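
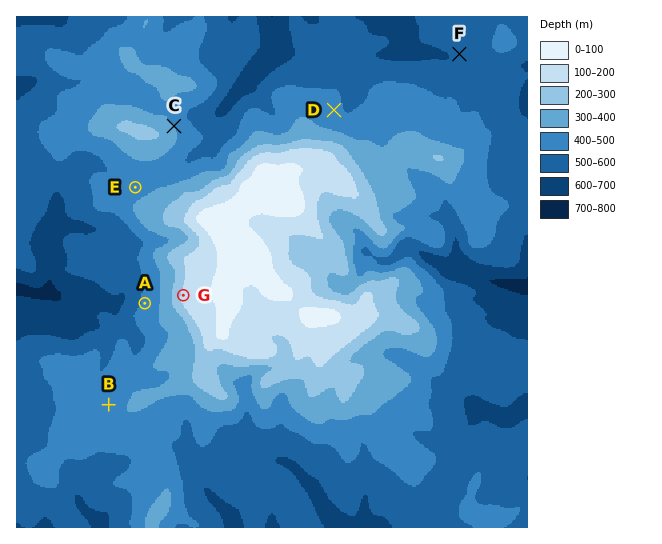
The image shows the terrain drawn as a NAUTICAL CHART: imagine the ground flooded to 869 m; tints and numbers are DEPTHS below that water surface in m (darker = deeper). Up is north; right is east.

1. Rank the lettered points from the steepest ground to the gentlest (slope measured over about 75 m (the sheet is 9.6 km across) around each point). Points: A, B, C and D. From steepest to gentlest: C A D B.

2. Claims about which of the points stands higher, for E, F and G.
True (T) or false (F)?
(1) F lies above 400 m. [F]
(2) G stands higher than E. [T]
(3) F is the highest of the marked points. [F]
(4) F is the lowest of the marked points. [T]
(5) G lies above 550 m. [T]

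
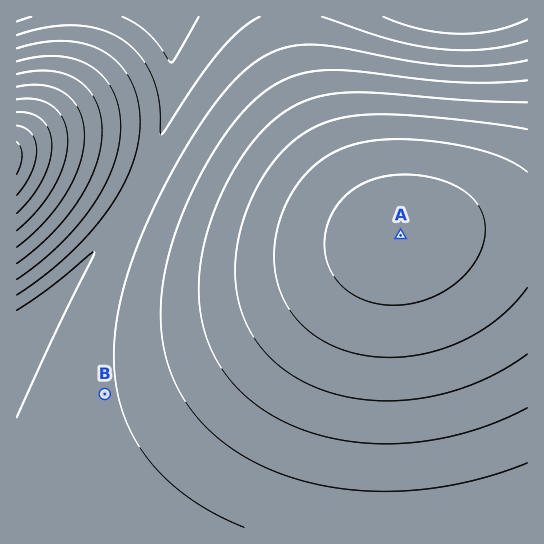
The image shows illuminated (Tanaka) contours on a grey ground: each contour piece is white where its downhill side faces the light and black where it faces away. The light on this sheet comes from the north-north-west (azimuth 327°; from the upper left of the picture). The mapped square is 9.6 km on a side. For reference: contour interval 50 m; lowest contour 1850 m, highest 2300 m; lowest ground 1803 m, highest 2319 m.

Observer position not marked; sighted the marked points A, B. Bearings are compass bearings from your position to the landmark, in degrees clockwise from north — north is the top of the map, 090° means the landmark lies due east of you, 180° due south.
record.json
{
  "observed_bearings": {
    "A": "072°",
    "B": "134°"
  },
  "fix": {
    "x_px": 56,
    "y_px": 347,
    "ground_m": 1900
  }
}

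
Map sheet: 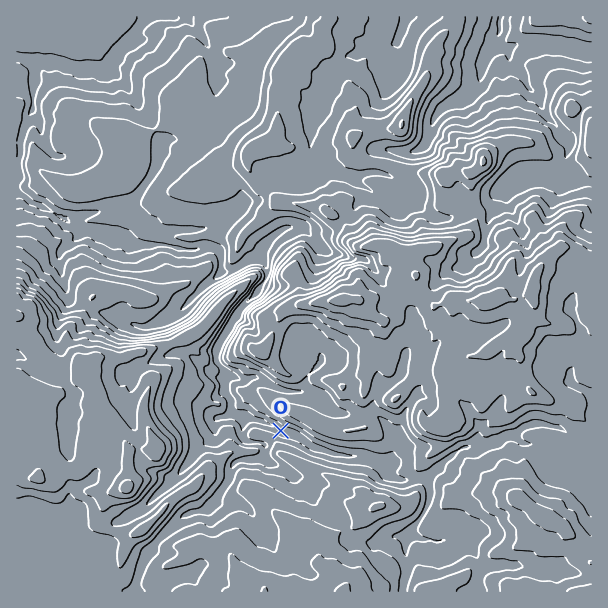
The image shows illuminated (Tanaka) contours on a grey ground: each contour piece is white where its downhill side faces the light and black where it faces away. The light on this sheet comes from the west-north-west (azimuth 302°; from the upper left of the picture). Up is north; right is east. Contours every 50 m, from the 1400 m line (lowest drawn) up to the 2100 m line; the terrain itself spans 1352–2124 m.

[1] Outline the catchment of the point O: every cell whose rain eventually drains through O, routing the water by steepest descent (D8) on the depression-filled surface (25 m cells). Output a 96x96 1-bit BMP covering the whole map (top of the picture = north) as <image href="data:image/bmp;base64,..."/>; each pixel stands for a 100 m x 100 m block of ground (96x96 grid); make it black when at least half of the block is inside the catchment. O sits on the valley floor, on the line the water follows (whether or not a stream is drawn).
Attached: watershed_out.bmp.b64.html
<image width="96" height="96" href="data:image/bmp;base64,Qk2+BAAAAAAAAD4AAAAoAAAAYAAAAGAAAAABAAEAAAAAAIAEAAATCwAAEwsAAAIAAAAAAAAA////AAAAAAAAAAAAAAAB//////8AAAAAAAAB//////8AAAAAAAAD//////8AAAAAAAAH//////8AAAAAAAAf//////8AAAAAAAA///////8AAAAAAAA///////8AAAAAAAAf//////8AAAAAAAAP//////8AAAAAAAAH//////8AAAAAAAAB//////8AAAAAAAAAf/////8AAAAAAAAAP/////8AAAAAAAAAH/////8AAAAAAAAAD/////8AAAAAAAAAH/////8AAAAAAAAAP/////8AAAAAAAAA//////8AAAAAAAAD//////8AAAAAAAAf//////8AAAAAAAB///////8AAAAAAAH///////8AAAAAAAf///////8AAAAAAA////////8AAAAAAB////////8AAAAAAB////////8AAAAAAA////////8AAAAAAA/gP/////8AAAAAAAfAP/////4AAAAAAAMAP/////wAAAAAAAAAP/////wAAAAAAAAAP/////AAAAAAAAAAP////wAAAAAAAAAAP////AAAAAAAAAAAP///+AAAAAAAAAAAP///+AAAAAAAAAAAP///8AAAAAAAAAAAP///8AAAAAAAAAAAP///8AAAAAAAAAAAP///8AAAAAAAAAAAH///4AAAAAAAAAAAH///8AAAAAAAAAAAD///8AAAAAAAAAAAB///+AAAAAAAAAAAB///+AAAAAAAAAAAA////AAAAAAAAAAAAf///AAAAAAAAAAAAP///gAAAAAAAAAAAPj//AAAAAAAAAAAAAAAAAAAAAAAAAAAAAAAAAAAAAAAAAAAAAAAAAAAAAAAAAAAAAAAAAAAAAAAAAAAAAAAAAAAAAAAAAAAAAAAAAAAAAAAAAAAAAAAAAAAAAAAAAAAAAAAAAAAAAAAAAAAAAAAAAAAAAAAAAAAAAAAAAAAAAAAAAAAAAAAAAAAAAAAAAAAAAAAAAAAAAAAAAAAAAAAAAAAAAAAAAAAAAAAAAAAAAAAAAAAAAAAAAAAAAAAAAAAAAAAAAAAAAAAAAAAAAAAAAAAAAAAAAAAAAAAAAAAAAAAAAAAAAAAAAAAAAAAAAAAAAAAAAAAAAAAAAAAAAAAAAAAAAAAAAAAAAAAAAAAAAAAAAAAAAAAAAAAAAAAAAAAAAAAAAAAAAAAAAAAAAAAAAAAAAAAAAAAAAAAAAAAAAAAAAAAAAAAAAAAAAAAAAAAAAAAAAAAAAAAAAAAAAAAAAAAAAAAAAAAAAAAAAAAAAAAAAAAAAAAAAAAAAAAAAAAAAAAAAAAAAAAAAAAAAAAAAAAAAAAAAAAAAAAAAAAAAAAAAAAAAAAAAAAAAAAAAAAAAAAAAAAAAAAAAAAAAAAAAAAAAAAAAAAAAAAAAAAAAAAAAAAAAAAAAAAAAAAAAAAAAAAAAAAAAAAAAAAAAAAAAAAAAAAAAAAAAAAAAAAAAAAAAAAAAAAAAAAAAAAAAAAAAAAAAAAAAAAAAAAAAAAAAAAAAAAAAAAAAAAAAAAAAAAAAAAAAAAAAA="/>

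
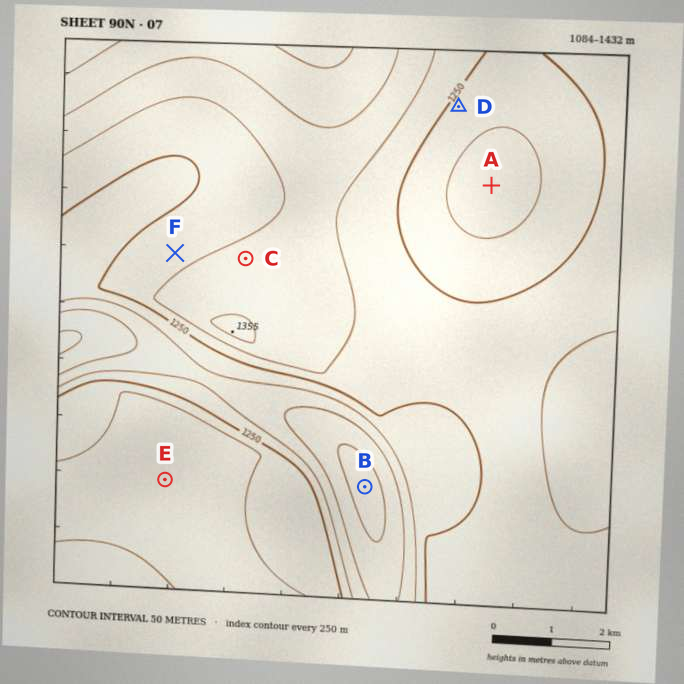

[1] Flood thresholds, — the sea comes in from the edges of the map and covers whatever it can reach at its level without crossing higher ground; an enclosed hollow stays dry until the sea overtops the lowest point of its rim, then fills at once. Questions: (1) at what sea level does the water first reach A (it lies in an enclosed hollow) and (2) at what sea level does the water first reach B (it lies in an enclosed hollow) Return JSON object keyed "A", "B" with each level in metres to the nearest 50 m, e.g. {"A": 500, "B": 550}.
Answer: {"A": 1250, "B": 1150}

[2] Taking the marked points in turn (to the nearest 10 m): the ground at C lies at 1320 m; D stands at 1240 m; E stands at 1320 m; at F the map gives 1280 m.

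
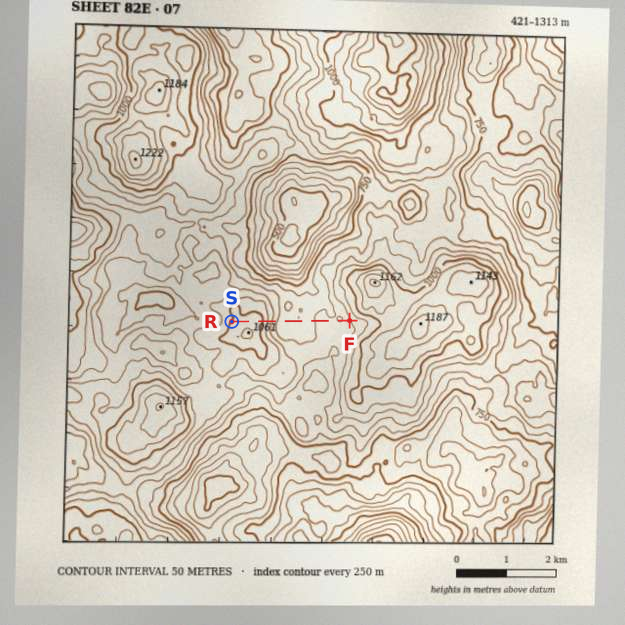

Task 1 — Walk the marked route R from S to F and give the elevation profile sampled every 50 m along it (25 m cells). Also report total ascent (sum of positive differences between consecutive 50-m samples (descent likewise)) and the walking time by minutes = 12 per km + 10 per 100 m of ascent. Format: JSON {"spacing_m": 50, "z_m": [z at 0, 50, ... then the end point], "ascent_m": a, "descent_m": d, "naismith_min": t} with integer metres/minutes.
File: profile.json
{"spacing_m": 50, "z_m": [1003, 1008, 1012, 1017, 1021, 1023, 1022, 1018, 1015, 1015, 1015, 1013, 1000, 976, 947, 916, 887, 861, 839, 821, 810, 806, 806, 804, 801, 801, 803, 808, 813, 813, 816, 827, 842, 860, 874, 876, 875, 873, 870, 865, 860, 853, 848, 849, 858, 874, 893, 893], "ascent_m": 141, "descent_m": 250, "naismith_min": 42}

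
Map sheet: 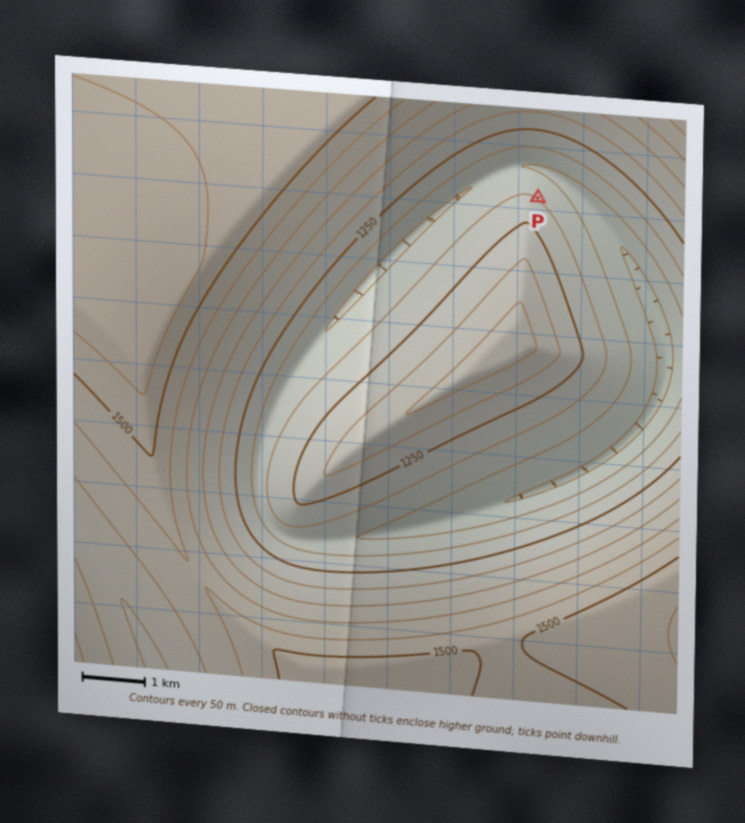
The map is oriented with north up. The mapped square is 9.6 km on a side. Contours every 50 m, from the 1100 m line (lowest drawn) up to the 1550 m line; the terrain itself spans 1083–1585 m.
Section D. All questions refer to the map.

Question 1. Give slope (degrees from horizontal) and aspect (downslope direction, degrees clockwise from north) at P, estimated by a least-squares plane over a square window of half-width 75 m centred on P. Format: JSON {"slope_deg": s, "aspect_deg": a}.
{"slope_deg": 7, "aspect_deg": 34}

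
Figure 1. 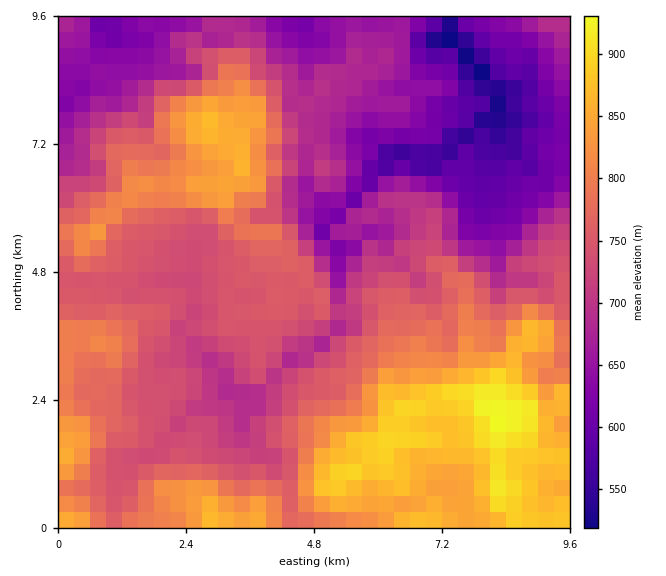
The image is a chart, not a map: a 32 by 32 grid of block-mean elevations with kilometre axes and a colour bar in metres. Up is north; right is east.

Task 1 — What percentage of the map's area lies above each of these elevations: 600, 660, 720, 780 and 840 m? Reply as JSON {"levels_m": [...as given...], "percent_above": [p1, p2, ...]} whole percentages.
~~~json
{"levels_m": [600, 660, 720, 780, 840], "percent_above": [93, 78, 62, 32, 17]}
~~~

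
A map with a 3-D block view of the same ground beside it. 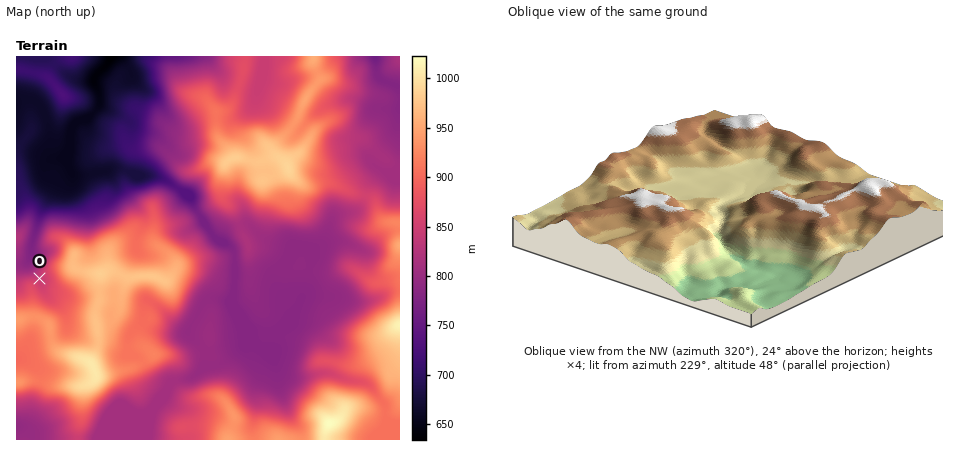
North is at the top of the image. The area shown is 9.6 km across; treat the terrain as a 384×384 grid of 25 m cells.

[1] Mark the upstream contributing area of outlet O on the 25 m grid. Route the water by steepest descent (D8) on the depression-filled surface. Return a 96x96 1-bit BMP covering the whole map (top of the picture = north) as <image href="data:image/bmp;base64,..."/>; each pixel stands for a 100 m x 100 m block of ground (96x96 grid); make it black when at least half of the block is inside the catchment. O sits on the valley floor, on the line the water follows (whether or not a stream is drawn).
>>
<image width="96" height="96" href="data:image/bmp;base64,Qk2+BAAAAAAAAD4AAAAoAAAAYAAAAGAAAAABAAEAAAAAAIAEAAATCwAAEwsAAAIAAAAAAAAA////AAAAAAAAAAAAAAAAAAAAAAAAAAAAAAAAAAAAAAAAAAAAAAAAAAAAAAAAAAAAAAAAAAAAAAAAAAAAAAAAAAAAAAAAAAAAAAAAAAAAAAAAAAAAAAAAAAAAAAAAAAAAAAAAAAAAAAAAAAAAAAAAAAAAAAAAAAAAAAAAAAAAAAAAAAAAAAAAAAAAAAAAAAAAAAAAAAAAAAAAAAAAAAAAAAAAAAAAAAAAAAAAAAAAAAAAAAAAAAAAAAAAAAAAAAAAAAAAAAAAAAAAAAAAAAAAAAAAAAAAAAAAAAAAAAAAAAAAAAAAAAAAAAAAAAAAAAAAAAAAAAAAAAAAAOAAAAAAAAAAAAAAB+AAAAAAAAAAAAAAH/AAAAAAAAAAAAAAP/AAAAAAAAAAAAAAf/gAAAAAAAAAAAAAf/gAAAAAAAAAAAAAf/gAAAAAAAAAAAAA//AAAAAAAAAAAAAA//AAAAAAAAAAAAAA//AAAAAAAAAAAAAD//AAAAAAAAAAAAAP//AAAAAAAAAAAAAP//AAAAAAAAAAAAAP//AAAAAAAAAAAAAP//gAAAAAAAAAAAAP//gAAAAAAAAAAAAP//gAAAAAAAAAAAAP//gAAAAAAAAAAAAH//gAAAAAAAAAAAAD//gAAAAAAAAAAAAAH/gAAAAAAAAAAAAAD/AAAAAAAAAAAAAABwAAAAAAAAAAAAAAAAAAAAAAAAAAAAAAAAAAAAAAAAAAAAAAAAAAAAAAAAAAAAAAAAAAAAAAAAAAAAAAAAAAAAAAAAAAAAAAAAAAAAAAAAAAAAAAAAAAAAAAAAAAAAAAAAAAAAAAAAAAAAAAAAAAAAAAAAAAAAAAAAAAAAAAAAAAAAAAAAAAAAAAAAAAAAAAAAAAAAAAAAAAAAAAAAAAAAAAAAAAAAAAAAAAAAAAAAAAAAAAAAAAAAAAAAAAAAAAAAAAAAAAAAAAAAAAAAAAAAAAAAAAAAAAAAAAAAAAAAAAAAAAAAAAAAAAAAAAAAAAAAAAAAAAAAAAAAAAAAAAAAAAAAAAAAAAAAAAAAAAAAAAAAAAAAAAAAAAAAAAAAAAAAAAAAAAAAAAAAAAAAAAAAAAAAAAAAAAAAAAAAAAAAAAAAAAAAAAAAAAAAAAAAAAAAAAAAAAAAAAAAAAAAAAAAAAAAAAAAAAAAAAAAAAAAAAAAAAAAAAAAAAAAAAAAAAAAAAAAAAAAAAAAAAAAAAAAAAAAAAAAAAAAAAAAAAAAAAAAAAAAAAAAAAAAAAAAAAAAAAAAAAAAAAAAAAAAAAAAAAAAAAAAAAAAAAAAAAAAAAAAAAAAAAAAAAAAAAAAAAAAAAAAAAAAAAAAAAAAAAAAAAAAAAAAAAAAAAAAAAAAAAAAAAAAAAAAAAAAAAAAAAAAAAAAAAAAAAAAAAAAAAAAAAAAAAAAAAAAAAAAAAAAAAAAAAAAAAAAAAAAAAAAAAAAAAAAAAAAAAAAAAAAAAAAAAAAAAAAAAAAAAAAAAAAAAAAAAAAAAAAAAAAAAAAAAAAAAAAAAAAAAAAAAAAAAAAAAAAAAAAA="/>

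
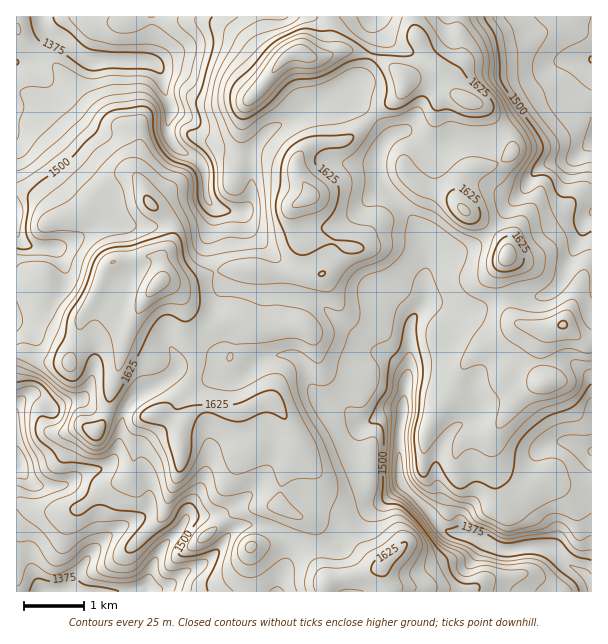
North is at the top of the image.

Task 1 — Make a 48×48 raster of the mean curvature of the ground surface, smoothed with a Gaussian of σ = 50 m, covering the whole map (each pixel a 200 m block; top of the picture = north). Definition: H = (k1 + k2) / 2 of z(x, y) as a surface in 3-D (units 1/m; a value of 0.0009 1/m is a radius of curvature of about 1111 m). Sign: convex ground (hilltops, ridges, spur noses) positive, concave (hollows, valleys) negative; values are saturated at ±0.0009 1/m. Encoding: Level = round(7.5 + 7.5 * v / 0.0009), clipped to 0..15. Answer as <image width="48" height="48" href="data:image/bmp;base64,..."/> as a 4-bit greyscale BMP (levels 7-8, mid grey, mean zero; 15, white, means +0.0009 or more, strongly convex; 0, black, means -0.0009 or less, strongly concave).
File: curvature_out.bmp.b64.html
<image width="48" height="48" href="data:image/bmp;base64,Qk32BAAAAAAAAHYAAAAoAAAAMAAAADAAAAABAAQAAAAAAIAEAAATCwAAEwsAABAAAAAAAAAAAAAAABEREQAiIiIAMzMzAERERABVVVUAZmZmAHd3dwCIiIgAmZmZAKqqqgC7u7sAzMzMAN3d3QDu7u4A////ALUzJTIiEzOqmIiGaK24dnuqy6vZd3ectKSaV8y8ZMM3mYh2Zpy8ubhFiVK+zdy2MoWcklzcgLxAOauGZohVasuGaaZqZ8xhRYZ6tRbNwh77E9+4d2ZVeIzbu8owAAETuYZ5qGNr6gDPwH6nVWd3dmn/oAAAdzNEyIeJmXczjbA5yCIjaal4dnr8AFN4/syEqIqpqniWR/QEV5mry5d4dmzjCXPOuZloqLqruoeJhNYXp2ealmeId0lgR2d6h4mJiKIzN6mJc71Eq4VodniXe6AE1ct4iJmIiESHJIirdI+Depdoh4qma9APpcl4iIiYiAe8hCJaZG+kaYh3iJp1a9Afdrd4iGealxh3ZqY5ZX+laImHiKpme+APhad4l1WJdCupZ/sYRp2VZ4iHirhne/AfpYiJl1VERj3rz/4Yd4qVZ3d3i5ZnWPAP1md5qHdmekxwrWw4/oiniah3qmV3ZaUL2WZnqodniTtQVVtwjKeKqqqZuEVnmmMJyYhmipZmdSEWclzCJIl2dmirpkZ3irgKuJdneIq5pHFb6DrWZUeGZlaJllmHibYGuIdol43d1Xq9+ijIaXWIeIVop2p3ibYVqIhnl3eJVMuL2De5aYaIeJZFVHlmd3g2qHmHd2ZUSbZJmGebZ2eHd3d2Zap3Z3tHqHiYd3iGfXVmmXh7dliHd3mqmbuGeJo3qHeHiZqryHdlynd6lUeGeZmIirhnh4lFqHd3nMu/tHh0rYd4xkenaJh3iIR6d4h0aHZmiWRapIiFO8d2zHmnZ3d3ZUWYZ3iXV3d2dlRGp4iXNdh1j8qmZmZmZ4qmVneHaImYZFZkmZq4RMtlStqHeJqqmaqnRGd3aIeJqIqFi7umZa/ah5dWmrumZ3eZiIZ3d3Zq/qmFajIRVnq63OtDZ2dUmod5zLl3d2VG/oiYWAqFZVVCRpxkaHVHqIiJmYdmZkVVrGV5Zj7al2ZkM1qHepVYllZmeJhlVGunaZZoZSuqmYd2i6qWIyJZ6Xd2WKlVVt/HR7h4hXmIiYdm3ZeAB4Na3MyHVXRZmdyWVIp3qbmHeJhXyHqwb8RYeLyYhVWriKdlhiuVq4iIh4l6uJ3wXbRojKd5lknJdoh3mBfGe1eIiHirmZmAa5V3rVNWdVund4q6q2FDOFd3eIeImlADuIV3nYVodUqndnd2j9h2Rmd3eIdnugLdhpZWesvNtkZ2dmZmfMmYhod3d3iJyAvWaLhFVnd5ylRWl2ZWjKZmiYd3dovL7QRFd7hFZWZmeYdEl1eJqmVXeXiHZnmIzQKZme+FZmd3Z62CmZ3vxUVneJiHd3h3mAu2ir/3RWZnd2rWeavNc1d3iJhnmYmYpxllioj8Q1VFZUrZeJl0JGeIiHZ6p0ZlZDdmiYWvl7pjNI3IiomHVnZnh2irYjIiI1dmeIZt/P7aq8lViHrKZnZmVZqFJpiYiHZVd4dY38eut1RqpWqoZoiHiLczWqmqmHh2iIl1a5V3RGaulZuYd3iYibVKqpmqmJqqqXd1E0aXZWeqdYlVZ4iIiA=="/>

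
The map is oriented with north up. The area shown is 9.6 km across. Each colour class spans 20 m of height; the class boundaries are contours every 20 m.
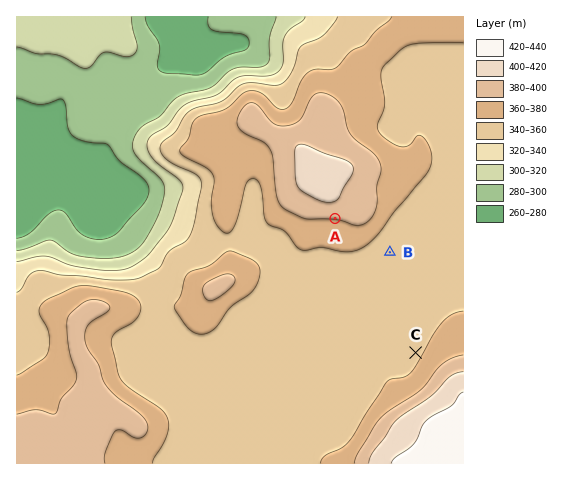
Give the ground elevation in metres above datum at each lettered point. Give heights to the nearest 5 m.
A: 380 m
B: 355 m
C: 355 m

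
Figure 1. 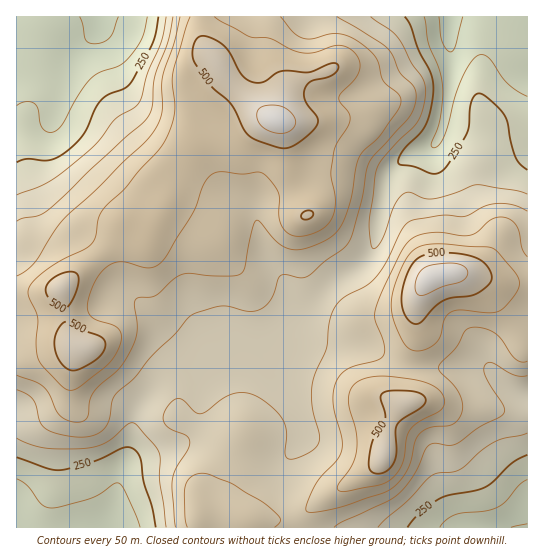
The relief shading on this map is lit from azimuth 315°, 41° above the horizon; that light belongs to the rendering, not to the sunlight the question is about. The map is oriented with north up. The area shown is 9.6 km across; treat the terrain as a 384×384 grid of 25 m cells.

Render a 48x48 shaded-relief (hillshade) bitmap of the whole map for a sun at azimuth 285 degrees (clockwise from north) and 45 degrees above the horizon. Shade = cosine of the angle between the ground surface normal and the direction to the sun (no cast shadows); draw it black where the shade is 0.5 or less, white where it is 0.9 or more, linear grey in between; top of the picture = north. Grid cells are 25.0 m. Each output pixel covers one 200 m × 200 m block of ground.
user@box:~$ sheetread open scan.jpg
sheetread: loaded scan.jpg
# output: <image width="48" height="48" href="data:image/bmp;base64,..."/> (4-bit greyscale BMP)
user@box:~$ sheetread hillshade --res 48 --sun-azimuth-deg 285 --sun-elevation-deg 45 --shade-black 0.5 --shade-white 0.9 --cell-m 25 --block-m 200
<image width="48" height="48" href="data:image/bmp;base64,Qk32BAAAAAAAAHYAAAAoAAAAMAAAADAAAAABAAQAAAAAAIAEAAATCwAAEwsAABAAAAAAAAAAAAAAABEREQAiIiIAMzMzAERERABVVVUAZmZmAHd3dwCIiIgAmZmZAKqqqgC7u7sAzMzMAN3d3QDu7u4A////AJmHd3eJms3cqHiIdnd2VVVVRFVVZmZmZ5mHd3d4mr3cqHiId3iIZVRERERVZmZmZpmHd2Z4mrzcqIiId3ial1RDMjRVZmZlVZmYd2Z4q7zcqHh3d3iruoZTIRNWZmZlVZmId2Zoq7zMqIh3d3iau6mGIAJGZmZlVYiHdmZnm7zLqYh3d3iau7u5QABGdmZlVYh3ZmVWiru7qZh3d3iJq8zLcQBGdlZmVYh3ZlRFeaqqqZmHZneIm8zLggBGdVVmZoiHdlQ0aamYmZmHZmeIm7zLhBFGZUVWZpmZh2Q0aamIiZmYdneIm7uqljI1ZVVWZqqqh2VEaKqIiJmYd3eJq7qqmFM0VVZmZqq6llRVaJqYiJmYd3iJq7qZmXVERGZmZpmqlkRFZ4mYiIiIiIiJrMuqmYdURWZmZoialjI0VniIiIiIiIiJq8upmIdmVmZmdoialkIjRniIiIiIiIiJq7qpmId2Zmd4h5mql1MiNWeIiIiIiIiJmqqZmYdmZmeJmKq7qHUxJGd3iIiIiIiImZmZqpdVVWeKmau7qIZDI1d3iIiIiIiImZmZq6hkRVeJmKu7mHdlRFZ3eIiIiIiImZmZq6hURWeIh6q6hmd3ZWZnd3iId3iImqmZvKdURWd3ZqqpdUZ3d3Zmd3eId3eImqqazLdDRmdmVaqpZDVnd3Zmd3eHdnd3iaqrzclURWZlVbu6dDRnd3ZWd3d3Zmd3eJqr3tt1VVVlVbzLlkRWd3ZWd3d2Znd3Znis3uyYdlVVVbvLqXZmeHVWd3dmVnd2ZmeL3v25h2VVVaqrqph3iHVWd3dlV4dmVVVpzu25mHZlVZmqqqmYiHZneHdVaJhlRERYvdypiImGVZmqqZqYiHZneIdlaalkMzNHrMupiJqXZZmqqqqpiIdmeIdmerqGMiI2q7qZiKuoZpmruqqpiIdmd3dmiruXUxElm6mZmaqpdpmqu7uqmIh2d3dniqqYdDETipiJmZqYh5mqu7u6mYh3Z3d3iZmIdkISepiJmZmIiJmau7u7qZiHdnd3iZh4h1IBWZd5qZh3iJmau7u7upiHd3d3eId3d1MQN4iJqph3d4iKu7u7u6mId3d3eIdmd2QQFGeKu5h2d4iJu7u7u7uZh3iIeHZVZ2UxATV5u5h3d4eJq7u7u8ypiIiZiHVEVmZTEBJIu6h3d4d4q7u7u8y6iIiaqXVEVWZlMQAVq6iHd4d4mru6q83KiImrqYZVVmd2UxADm6h3d4h4mruqq93KiImqqYZVZmd3ZTACi6h3d4h4irqprN3KmZmZmYdmZmd3dkEBe7h2d5iHiaqqve7KmZiIiZh2ZVVmZlMBa7hmZ4iHiaqave/amZdniZiIhlRFVVQiaqh2d4iHeJmave/sqYdniZiJmGREREMjaqh3d4h3eImavO/9uYZXiYeJqnVFRDMjeqmHd4iHd3iarO/+yXZniHZ5qoZVVUMkeqmHd4iHd3iZq9//yXd3h2Z4mXZmZkMkeqmHd5iHd3iZq9//yHd3h3ZoiHZmZlQ0eqmHdw=="/>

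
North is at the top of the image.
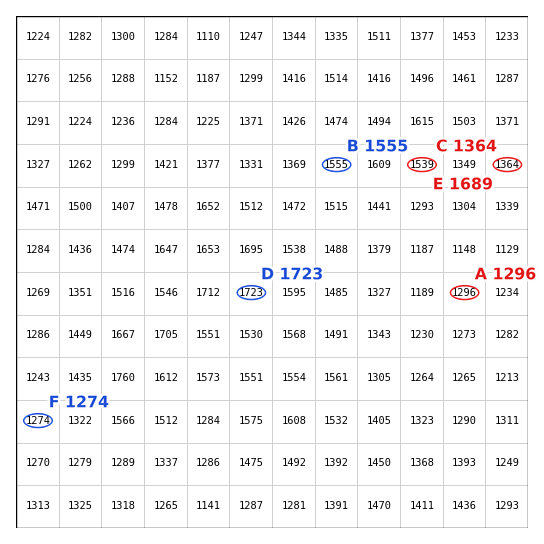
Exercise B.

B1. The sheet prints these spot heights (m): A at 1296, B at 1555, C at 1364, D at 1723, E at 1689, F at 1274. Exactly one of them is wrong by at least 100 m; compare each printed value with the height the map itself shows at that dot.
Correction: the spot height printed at E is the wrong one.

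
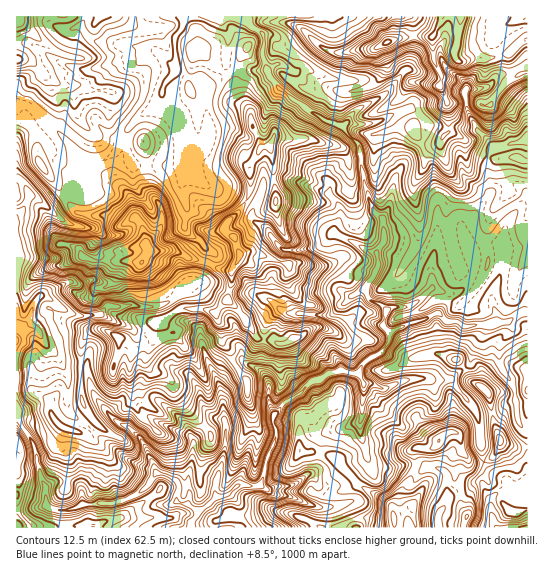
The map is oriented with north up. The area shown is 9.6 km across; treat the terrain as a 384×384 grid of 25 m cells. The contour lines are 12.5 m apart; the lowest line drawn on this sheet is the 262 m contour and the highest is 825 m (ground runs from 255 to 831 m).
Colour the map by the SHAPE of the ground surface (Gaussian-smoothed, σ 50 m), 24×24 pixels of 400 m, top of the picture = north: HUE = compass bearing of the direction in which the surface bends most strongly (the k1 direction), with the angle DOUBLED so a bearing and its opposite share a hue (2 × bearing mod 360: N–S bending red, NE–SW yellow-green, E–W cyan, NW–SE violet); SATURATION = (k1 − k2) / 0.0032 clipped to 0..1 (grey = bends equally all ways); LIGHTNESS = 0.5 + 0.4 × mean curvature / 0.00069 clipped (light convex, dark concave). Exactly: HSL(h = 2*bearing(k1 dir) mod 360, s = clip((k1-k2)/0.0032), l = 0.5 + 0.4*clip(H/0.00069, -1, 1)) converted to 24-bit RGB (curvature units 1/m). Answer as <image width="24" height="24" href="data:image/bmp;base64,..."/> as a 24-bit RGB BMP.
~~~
<image width="24" height="24" href="data:image/bmp;base64,Qk32BgAAAAAAADYAAAAoAAAAGAAAABgAAAABABgAAAAAAMAGAAATCwAAEwsAAAAAAAAAAAAAecluazamH5QwnaDRv5nTrXy5YbCRs4TSJVF90rvbUlClsVmwkcfsqu3li0e5q3a8OjmJ5uTJ1tOeIiFDdKix6LiRUiRi1GPMyMaTPSFwxtqqSiQMSVcUGWQQ0nOEKXlJzaBlGWItIndIQ8kVNisI1hUaX7GIhHZOL5Wa47m80pmfglWcTZRfxERFQpCWcmtbxdWdMg43sZVQVHh9r8egrbvSDD4dgmEsrMFaPiNzfhhFAIiy9djWEFYUim9Qh7eQQzZVLj4hxKpUq1JOi2FSmKJCbnFKYH5gcBm6z4KRl2+liZyiu5U/qepUQgw0rNGoViSiD0Nu65uBAMhXzUZ948bZgaa4rpyOSzdieG+y4MfsxXm/abiQHGi336G1XJSyYAZgqsKJj6e7eoi3h+7pMwAf0/jfzzmtJ4iDLBe12aiSzfTCAAczzsiWdnxhcZBVVj2PfcCkS10nubPY8drvJQ9N4/PYSi9cQR5Ktc6qaUZrn9eINwwhn9XQx5BcsDRnT7ZlEgww08CLkPAYADMm8drsvJy2ucmnGT5na1aIutO8IUhFycJsJg0jq9dygzl5Tn/VgKGUbVGfhiBszdN/VJVEcz49x9vLnjCoLhl54/XWGAU//PHPADMEwT7N7t3jKAQvOlYYcoBFXDBItytFvOHsxNrkfTCgN4+9c4OHjk1kKyt389vYZEu4hr+Mf0I4SN1sPRpJjuVrSQ4wu6096NaxAEUMMyYAAI2c8Nf0qG64S3J4c8qOS75PcDBhk765MJqsdkpqiFygdThEtclwbm60uI+idsOkLhVpw82KViZXp7Lk3Nvw0b2RLCJQxengioPkBVhXwrDGlpW9nMKrfE2CY1uNi5t8aTRNeppvTY6UT+icuELvw1O1r6XGwY5wIwwn0Ou5csPeRrOoXbiH6n20YF/yr2e2qrc/VASPO3oTeZQpSSQVlY4yZHg3WYVFLIuTm0tKiSZf78mGCyoJPWUXTmomhVvOkJff4KbOZdGFZTRAWCckTeQ8NsGlKmE/5EmCP14TU9Yvgk7QmLrIjYulfnGZY3qa3FLUUSYxHlQMo4sV3Za3r1t1V7FHMVQ9REYxcF0xv2MrR4Zfx5x/jqhYO0IyrJtgFFtu3b7OpJaoQF1xh5R4mX94ZXJ8lH57JjZG7jJ53Kzv0ub5qa/ToqPM2LPVTlTHh7fYP2Sn887Xj6PRiO3m17XylFnPmpe8MjKTkK9inYyJZ2+AiY6FcHCAdHGTj4CCMzFh1fb21PD2kBpqmSkbvHlUzuSgK3SRcBxYaqK+lN6dkUY975kAHItEMkc5ikw6sbRbKFhnnY57Y3Z9h4x/gnV7eYJsg4h4PV1lmcIlWB4MKa2vkbPS2/Dd34JeKiZjQ5+IhZfX01ZwdSV51e2wTS83Rl1YdJJcpbNYMjFyqaqAWHODgX1wanxwl4d+a4V0O16Of0w0iLuOX2hXQV1Fn75F5PO+SSVSdJR+N0UzyWpLL2N37/Dbg22+Xjmay9KgeBWPQZOc2dawMS09mHZSWJV4j21rcYGPWiRc0u7Zb3B+d3uCeZ6FZnFOh3FKeGV1em5zc1RyqsdmOo+Xx8lWakY1QDJS3+rKWgSvOlNpyYaNeDOMo+OvUrCwW198eGZaQ5zGoYl4fXF/gHxqaIRojGR4c5l0cniBdX+BSU6AttPT0pK2roNgfUprapSpwfHMfgWPfVxzM11M0pGWoVNGdLVZSICNiqG/S66Gg3BveWNuiqqSgIxgXpyPpYGaeW5+g4h6TmFld005VdyI0s/txdPnaHjLRQQpcuKUqoe+qMTKSUOG09l8kBl8ap4rP2sphml0hmRfc5x+dV5yqp2RVXRlcHtnfXF6eop2eWOHkM20S8misJ5zKAwLaSYfMZA4Nbspuo1KZW8+qz2T4PTXaACy0/LgPHuTeVV8k6+VfpSdfoyenqi2oI2sZm16fHeKgo54Yop9lbF/kndbMQockcDSkaK1u4/HyWPOGE4mwVzXr/Oim9MdBUEO6XJ2Yy1lY7WigZ2LiWRWZ5xTWmxPfWZijn+JZFRzlIt0co2CnpFkaCJjX8VBb1NGXT0sZFIvbWwsVrlADSYa3e5Z4wCCZtzlRJh5aG3Kk25YcqeohpqtqWxye1l3fHVtfHloV3GTp6iacniNw6O4OiW1soG3pEqo0Ovwnpvh5Nf08djzKDp4YuFdseOZTFVufXSWuIK8jMGVcE1nhIxZpWB2cXqQcJGQeI2dQYWEn61oekdxiJdHiCFJO7ODcd2AY0RBUmRHNFElqZQ1iTSayoSJv8R5TGV9cH59bodk"/>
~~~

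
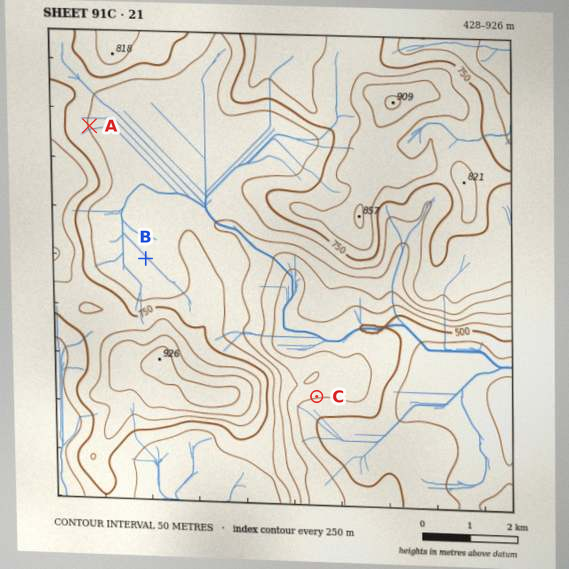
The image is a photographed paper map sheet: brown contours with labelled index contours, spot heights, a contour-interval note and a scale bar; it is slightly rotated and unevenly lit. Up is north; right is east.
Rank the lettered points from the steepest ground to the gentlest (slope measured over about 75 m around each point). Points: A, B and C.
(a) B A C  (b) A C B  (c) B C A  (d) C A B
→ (d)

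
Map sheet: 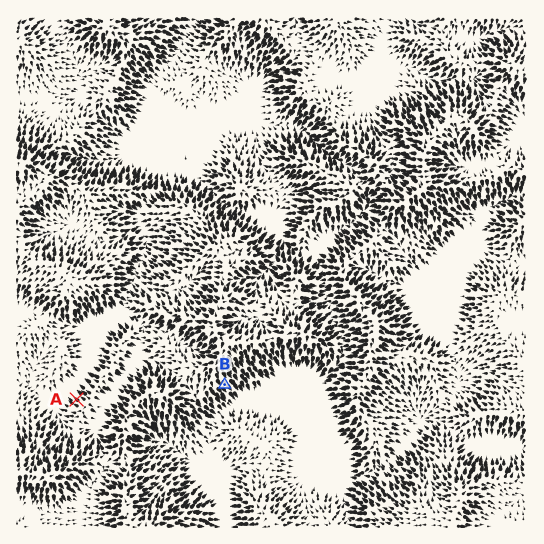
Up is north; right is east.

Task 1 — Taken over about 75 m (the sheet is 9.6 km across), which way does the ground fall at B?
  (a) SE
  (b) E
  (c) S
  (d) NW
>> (a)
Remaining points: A NW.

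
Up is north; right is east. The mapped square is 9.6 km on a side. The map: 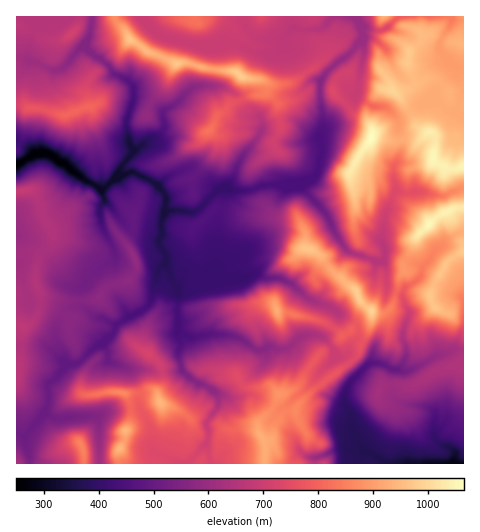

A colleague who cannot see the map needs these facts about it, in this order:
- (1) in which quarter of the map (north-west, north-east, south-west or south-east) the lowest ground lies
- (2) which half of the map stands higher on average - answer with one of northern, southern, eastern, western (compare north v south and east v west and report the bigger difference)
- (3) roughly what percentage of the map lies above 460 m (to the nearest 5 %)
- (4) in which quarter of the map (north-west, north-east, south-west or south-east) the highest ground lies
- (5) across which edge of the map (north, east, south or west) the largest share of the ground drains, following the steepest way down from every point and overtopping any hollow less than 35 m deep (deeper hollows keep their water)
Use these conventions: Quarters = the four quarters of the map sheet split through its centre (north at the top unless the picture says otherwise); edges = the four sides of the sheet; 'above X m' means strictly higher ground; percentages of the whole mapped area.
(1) The lowest point lies in the north-west quarter of the map.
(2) Taken as a whole, the eastern half is higher than the western.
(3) About 85 % of the map lies above 460 m.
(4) The highest point lies in the north-east quarter of the map.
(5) The largest share of the runoff leaves by the western edge.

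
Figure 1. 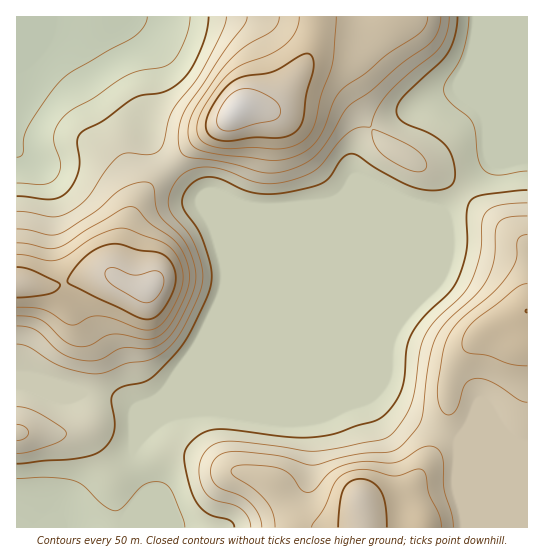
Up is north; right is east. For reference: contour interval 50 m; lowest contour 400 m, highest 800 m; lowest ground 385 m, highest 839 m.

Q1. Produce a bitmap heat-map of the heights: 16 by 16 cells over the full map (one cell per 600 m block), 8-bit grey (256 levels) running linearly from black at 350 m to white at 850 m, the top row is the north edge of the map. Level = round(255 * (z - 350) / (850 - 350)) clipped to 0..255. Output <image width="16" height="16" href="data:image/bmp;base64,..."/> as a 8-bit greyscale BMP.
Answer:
<image width="16" height="16" href="data:image/bmp;base64,Qk02BQAAAAAAADYEAAAoAAAAEAAAABAAAAABAAgAAAAAAAABAAATCwAAEwsAAAABAAAAAAAAAAAAAAEBAQACAgIAAwMDAAQEBAAFBQUABgYGAAcHBwAICAgACQkJAAoKCgALCwsADAwMAA0NDQAODg4ADw8PABAQEAAREREAEhISABMTEwAUFBQAFRUVABYWFgAXFxcAGBgYABkZGQAaGhoAGxsbABwcHAAdHR0AHh4eAB8fHwAgICAAISEhACIiIgAjIyMAJCQkACUlJQAmJiYAJycnACgoKAApKSkAKioqACsrKwAsLCwALS0tAC4uLgAvLy8AMDAwADExMQAyMjIAMzMzADQ0NAA1NTUANjY2ADc3NwA4ODgAOTk5ADo6OgA7OzsAPDw8AD09PQA+Pj4APz8/AEBAQABBQUEAQkJCAENDQwBEREQARUVFAEZGRgBHR0cASEhIAElJSQBKSkoAS0tLAExMTABNTU0ATk5OAE9PTwBQUFAAUVFRAFJSUgBTU1MAVFRUAFVVVQBWVlYAV1dXAFhYWABZWVkAWlpaAFtbWwBcXFwAXV1dAF5eXgBfX18AYGBgAGFhYQBiYmIAY2NjAGRkZABlZWUAZmZmAGdnZwBoaGgAaWlpAGpqagBra2sAbGxsAG1tbQBubm4Ab29vAHBwcABxcXEAcnJyAHNzcwB0dHQAdXV1AHZ2dgB3d3cAeHh4AHl5eQB6enoAe3t7AHx8fAB9fX0Afn5+AH9/fwCAgIAAgYGBAIKCggCDg4MAhISEAIWFhQCGhoYAh4eHAIiIiACJiYkAioqKAIuLiwCMjIwAjY2NAI6OjgCPj48AkJCQAJGRkQCSkpIAk5OTAJSUlACVlZUAlpaWAJeXlwCYmJgAmZmZAJqamgCbm5sAnJycAJ2dnQCenp4An5+fAKCgoAChoaEAoqKiAKOjowCkpKQApaWlAKampgCnp6cAqKioAKmpqQCqqqoAq6urAKysrACtra0Arq6uAK+vrwCwsLAAsbGxALKysgCzs7MAtLS0ALW1tQC2trYAt7e3ALi4uAC5ubkAurq6ALu7uwC8vLwAvb29AL6+vgC/v78AwMDAAMHBwQDCwsIAw8PDAMTExADFxcUAxsbGAMfHxwDIyMgAycnJAMrKygDLy8sAzMzMAM3NzQDOzs4Az8/PANDQ0ADR0dEA0tLSANPT0wDU1NQA1dXVANbW1gDX19cA2NjYANnZ2QDa2toA29vbANzc3ADd3d0A3t7eAN/f3wDg4OAA4eHhAOLi4gDj4+MA5OTkAOXl5QDm5uYA5+fnAOjo6ADp6ekA6urqAOvr6wDs7OwA7e3tAO7u7gDv7+8A8PDwAPHx8QDy8vIA8/PzAPT09AD19fUA9vb2APf39wD4+PgA+fn5APr6+gD7+/sA/Pz8AP39/QD+/v4A////ACcnLzMyQFh+o7LYz8Kgj480NDw6N1WInJqYwru1l4+PaVtRP0NScXJnYnB6k5OPj21eWUE9P0E+PT5DT3aVj5NUV1pPQz09PT09PT9pnJigZYKKemtBPT09PT09X52zu5axsLy3XT09PT09PUl+ssbQytbl4IdAPT09PT09S3+ssLHR1st+Pz09PT09PT9nlHZ3mKqNVD09PT09PT0/YoZCS2uFdklDUVBFPT9ISUlPIDpcaW56iJaVcEtdZlA1Lx06T1hhoN/d0qBrYU5BMS4VIzNHUHzT6Ny1iWlFNC8uEhYcKDJNk7rLwaOQbEEvLhITFxkhOmuRrL2opZlhMC8="/>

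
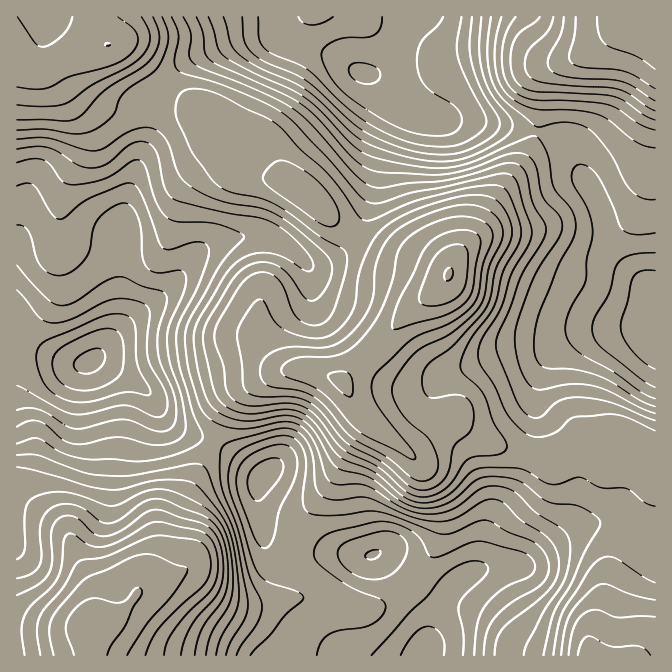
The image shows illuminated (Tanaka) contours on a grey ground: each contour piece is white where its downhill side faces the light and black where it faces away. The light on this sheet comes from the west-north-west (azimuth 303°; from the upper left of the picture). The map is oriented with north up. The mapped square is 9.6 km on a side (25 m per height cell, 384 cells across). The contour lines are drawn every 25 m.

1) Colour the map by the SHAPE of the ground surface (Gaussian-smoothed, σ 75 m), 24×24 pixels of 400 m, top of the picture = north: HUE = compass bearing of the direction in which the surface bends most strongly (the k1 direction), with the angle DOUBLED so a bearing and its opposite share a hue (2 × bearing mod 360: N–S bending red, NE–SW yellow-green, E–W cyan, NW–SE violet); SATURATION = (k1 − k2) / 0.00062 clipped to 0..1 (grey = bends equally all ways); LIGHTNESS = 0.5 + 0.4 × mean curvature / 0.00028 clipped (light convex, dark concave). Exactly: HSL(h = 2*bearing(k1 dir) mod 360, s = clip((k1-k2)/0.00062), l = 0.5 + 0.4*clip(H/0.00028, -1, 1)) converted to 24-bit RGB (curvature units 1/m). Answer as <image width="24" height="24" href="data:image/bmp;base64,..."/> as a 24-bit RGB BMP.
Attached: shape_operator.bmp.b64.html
<image width="24" height="24" href="data:image/bmp;base64,Qk32BgAAAAAAADYAAAAoAAAAGAAAABgAAAABABgAAAAAAMAGAAATCwAAEwsAAAAAAAAAAAAAW0OTwMCbrruDxIB7qZ1mbYBMrapQiFZNRUFyM4qHmZ1shlpmgmBiraxqSndhN01XM0pfd7iay7iqHCp6asZ14fG0Y1p7rneHRXnNv63V1bnCrISy2oWlrmp+o4dJY6FJPazQOEW5bWOSjHChh5q9uKnOoGuwNGOEPJCxPsaZs7KJMSK9fsXT7tW7X3mTgKKsQmiVjUda17aQtmazwp6uyZPU5aXVyPPNAJXHQR61i3S7lrzLdbPUn1LM4Wa+T7NOJHVdTo1jT5lKKzlUiXBC7smLlaZ0X4dTOiAskJs0a+tzemHS2LHNrG644cLZ7PbVAA5POxFOmJtEjLcuODUVJSoVnzxM6XBtRXM6MFEhWmAaHSATKYsfyuF4tI9whE9SOjmFuuzBZOFyGjpKxnB3ncTSwuLk9+fUFQAzSxFwyIVwp0Qvg0YxLDYXKyoIu8YAmrRIQFSGpl+nSYaNKcVHWrUwpntJhlJPLce2jeaeyIOeIDBuYrmIz9aYmKw4/8dMIAAzNSKL2HCn0VlznnCGkAmK2jFJkvpXG80zHlBWV0tyr492VqxabYtQanZJlXVib7jFXcF3h152TlOJPKFtx2hg2WNX9pwwGg4lFTk6kS+O9oyXoi9LPBdN2fDe3e7mcHrdMB1PMXJbd8SBeb6rZ3Csd5Gka6yyxXNtWaFqgEJ7mHZgRINJSH1o0kpJ/zg6bBglDSYQEiEd7EwO3zdTXeHhzP/qu7ri1RfRbWfok832iLzrs5LLTk6TsIeEZKaJytOXW3OxSEGQr5OihrCZNw9JqwkA0SYA7DIdaVc3CyAoRq491fHazP/xZcfDsDKOwoOzZ9C3Yr6+Ni19wGeDZHS9y+ftzOT7ft01RX9IQFF5qnFtrDAqLwQqyGFO36bP8djz44jrEEqzQfG8zf7QXbNIZElEQXaAzb2ymZu7VG12IjtunMG7kcPHgOORaHg2schUPEwnICgaWDwpkwU2PyWJh76VkcGHl3664Mv3zM//zOr/6arAnUQ3UXo9PGM0V6wioo5Rj2RkLl9oU51HhbdgpX9CXzM3ylo6eDogIT4ZFi4nUkuZaWG6nI20x8WhY8CEQ853aNyqbTyq5Ei7+a/QtVpkbW0/csQZIV4cf4dRRl1eWZc/cYU3e106azc+tzFo2omYaXWnHmNgFWhGMaquiZvF4MPRxKGSecNWLHg1MSAvYmZB1GuG/JbGym+W1cpsI6Q3I3hUV2hteoZdgHlNXXBMXXyJjGpcxsabvZO+S0SzRYCTCF0jH2o8p4xq57281dzAMU6YPSNxlFxiT39KzICu9sLm7+Tcp9feKkeHRmJ1bnCHnYWRa5qQSW1wiaGssb6bj4ahU1Owe03HwcN9C1c/JplOp9eb5tLMcghfMRITR59KsYOmS4xsypCj+OLTxTxETD1UO2hZSH5lepNwm0ZXWzhEWpiSxr+ObJaEX2mNQit83aCJRn9lHGQWR3cAMxkAMgEGidk9A9p8PZ/FtqPRZ8Wz7cfC/c7ujIffWFTVWpy2Ol6Sw0W5mHqtTmJ4yrp0ioNQT1tAJRtA2bV5n1NffFY+eW4sWSU/ctS40vnkUNTnEH6dc7G3p57PzqvE26mu1YyrNTyztZXPTB6QkkeFrYeBP2Fyu4Jxv1ZMS4VGEDxjyKqbtHO8nJ3aqqztkK7z0/jzs+PJU2+rKU96QL6CQMKtsIbM8ZnO8p+mR1N2Xj45VhtUlWN2qquMMEgpamszxZ9yp7yLDS9DZZdWsLiOZbyIW4WXdrqAhc+EmLSHS1uYQZLEXcq3R313M09Ft0Rl/L/H4lGhbzB7Wj5ycplup6Z3hFKQQah3atSGxIeuKDWOMqugp7mCh6ZwU36AiNiUhsGXisSaRmKaRoddTDIdMCMNJycMJSoJi1IA2VgAVSYpaFpIiXdWmEwjl4e4j8fDbrZyOZJ6Y3jGNFG2ssrOus7hk8vutOHnqbjHf7ChZSddYR4saSQrd0w5Vm8+NwkbvX0A0sYMXlUqQ1skRUkprVJamajQtorEx1ZrloQqG1UPCZtUYeqmh8rBfL6zeGaZs1ZAgCUZMRMecT9HjlSLkaicUiF5Zh+46+Dn59XxxpPjh4nNMoPJdM/SYZORlFm60ZbZ79jzxM7qGt2WFXESNnAVW20bKRoPaiwLiTUZWTU8SYdJU5CUjHqiPx+cOV7A3urWiY3P2Kjp0qXhfHzHbr65VJGqTz2FuqJ4k8qn5s/XjIjVdXjEeFGehFtOQSdftEhppoRyZ46je7ysQHmXZnGLNCp9VJOeq9yXhE6Zrz9Wuop9roeLeLaU"/>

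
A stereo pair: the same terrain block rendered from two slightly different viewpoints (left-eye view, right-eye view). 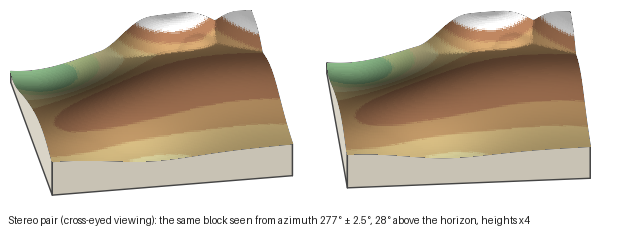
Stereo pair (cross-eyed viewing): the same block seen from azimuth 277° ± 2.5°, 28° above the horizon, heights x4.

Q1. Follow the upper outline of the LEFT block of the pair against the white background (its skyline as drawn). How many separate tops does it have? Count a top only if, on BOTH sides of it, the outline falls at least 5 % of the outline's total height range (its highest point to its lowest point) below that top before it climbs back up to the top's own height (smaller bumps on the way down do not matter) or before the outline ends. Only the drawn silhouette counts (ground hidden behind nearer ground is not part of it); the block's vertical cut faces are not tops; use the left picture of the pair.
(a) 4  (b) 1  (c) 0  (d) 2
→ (d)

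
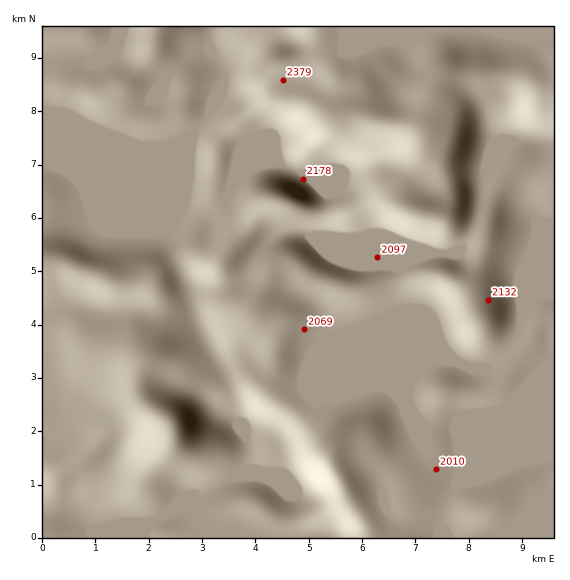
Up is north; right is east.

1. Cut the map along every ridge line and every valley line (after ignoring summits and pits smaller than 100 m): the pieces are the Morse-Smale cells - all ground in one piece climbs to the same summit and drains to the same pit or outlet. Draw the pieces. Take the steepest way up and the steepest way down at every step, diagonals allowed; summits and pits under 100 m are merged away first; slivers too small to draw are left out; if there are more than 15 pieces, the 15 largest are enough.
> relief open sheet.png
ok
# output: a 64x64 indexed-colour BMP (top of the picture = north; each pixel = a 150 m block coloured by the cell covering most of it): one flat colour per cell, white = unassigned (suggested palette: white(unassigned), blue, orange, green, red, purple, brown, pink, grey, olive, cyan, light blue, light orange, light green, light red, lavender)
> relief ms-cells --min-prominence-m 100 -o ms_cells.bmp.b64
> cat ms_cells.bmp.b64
<image width="64" height="64" href="data:image/bmp;base64,Qk12CAAAAAAAAHYAAAAoAAAAQAAAAEAAAAABAAQAAAAAAAAIAAATCwAAEwsAABAAAAAAAAAA////ALR3HwAOf/8ALKAsACgn1gC9Z5QAS1aMAMJ34wB/f38AIr28AM++FwDox64AeLv/AIrfmACWmP8A1bDFABEREREREREREREREREREiIiIiIiIiIiIiIhERERERERERERERERERERERERERESIiIiIiIiIiIiIhEREREREREREREREREREREREREREREiIiIiIiIiIiIiERERERERERERERERERERERERERERESIiIiIiIiIiIiIhEREREREREREREREREREREREREREREiIiIiIiIiIiIiEREREREREREREREREREREREREREREiIiIiIiIiIiIiIREREREREREREREREREREREREREREiIiIiIiIiIiIiIiEREREREREREREREREREREREREREiIiIiIiIiIiIiIiIREREREREREREREREREREREREREREiIiIiIiIiIiIiIhERERERERERERERERERERERERERESIiIiIiIiIiIiIRERERERERERERERERERERERERERERIiIiIiIiIiIiEREREREREREREREREREREREREREREREiIiIiIiIiIiERERERERERERERERERERERERERERERESIiIiIiIiIiIREREREREREREREREREREREREREREREREiIiIiIiIiIiERERERERERERERERERERERERERERERERIiIiIiIiIiERERERERERERERERERERERERERERERERESIiIiIiIiIREREREREREREREREREREREREREREREREREiIiIiIiIREREREREREREREREREREREREREREREREREREiIiIiIREREREREREREREREREREREREREREREREREREREREiERERERERERERERERERERERERERERERERERERERERERERERERERERERERERERERERERERERERERERERERERERERERERERERERERERERERERERERERERERERERERERERERERERERERERERERERERERERERERERERERERERERERERERERERERERERERERERERERERERERERERERERERERERERERERERERERERERERERERERERERERERERERERERERERERERERERERERERERERERERERERERERERERERERERERERERERERERERERERERERERERERERERERERERERERERERERERERERERERERERERERERERERERERERERERERERERERERERERERERERERERERERERERERERERERERERERERERERERERERERERERERERERERERERERERERERERERERERERERERERERERERERERERERERERQRERERERERERERERERERERERERERERERERERERERERRERBERERERERERERERERERERERERERERERERERERERFERERBERERERERERERERERERERERERERERERERERERFEREREEREREREREREREREREREREREREREREREREREREURERERBEREREREREUQREREREREREREREREREREREREUREREREQRERERERFEERERERERERERERERERERERERERREREREREEREREUQRERERERERERERERERERERERERERRERERERERBERFEERERERERERERERERERERERERERERFEREREREREREREERERERERERERERERERERERERERERERRERERERERERERBERERERERERERERERERERERERERERFEREREREREREREERERERERERERERERERERERERERERERREREREREREREQRERERERERERERERERERERERERERERFBERFERERERERBEREREREREREREREREREREREREREREUEREURERERERBERERERERERERERERERERERERERERERERERFERERERBERERERERERERERERERERERERERERERERERERRERERBERERERERERERERERERERERERERERERERERERERREERERERERERERERERERERERERERERERERERERERERERERERERERERERERERERERERERERERERERERERERERERERERERERERERERERERERERERERERERETMzMxEREREREREREREREREREREREREREREREzMzMzMzMzMzMxERERERERERERERERERERERERERERETMzMzMzMzMzMzMRERERERERERERERERERERERERERERMzMzMzMzMzMzMxEREREREREREREREREREREREREREREzMzMzMzMzMzMzMRERERERERERERERERERERERERERETMzMzMzMzMzMzMxERERERERERERERERERERERERERERMzMzMzMzMzMzMzMREREREREREREREREREREREREREREzMzMzMzMzMzMzMxERERERERERERERERERERERERERETMzMzMzMzMzMzMzMRERERERERERERERERERERERERERMzMzMzMzMzMzMzMxEREREREREREREREREREREREREREzMzMzMzMzMzMzMxERERERERERERERERERERERERERETMzMzMzMzMzMzMxERERERERERERERERERERERERERERMzMzMzMzMzMzMzEREREREREREREREREREREREREREREzMzMzMzMzMzMzMRERERERERERERERERERERERERERETMzMzMzMzMzMzMxERERERERERERERERERERERERERER"/>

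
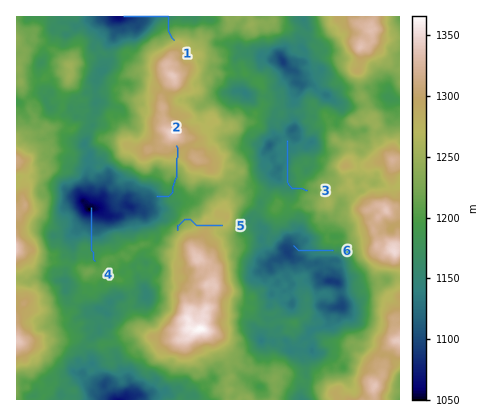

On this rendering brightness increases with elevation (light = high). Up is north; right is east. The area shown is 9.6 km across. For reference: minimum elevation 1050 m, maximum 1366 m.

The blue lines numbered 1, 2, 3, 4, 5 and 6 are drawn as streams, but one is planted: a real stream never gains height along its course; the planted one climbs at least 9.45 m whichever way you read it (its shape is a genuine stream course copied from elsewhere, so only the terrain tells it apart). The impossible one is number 5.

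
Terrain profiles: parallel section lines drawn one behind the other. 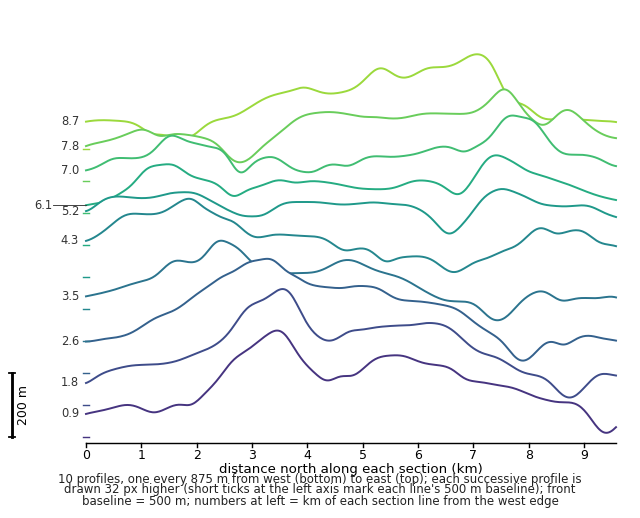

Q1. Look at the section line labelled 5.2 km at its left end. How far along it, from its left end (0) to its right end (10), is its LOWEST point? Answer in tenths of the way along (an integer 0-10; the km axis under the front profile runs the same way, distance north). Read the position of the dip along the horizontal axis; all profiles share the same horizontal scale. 7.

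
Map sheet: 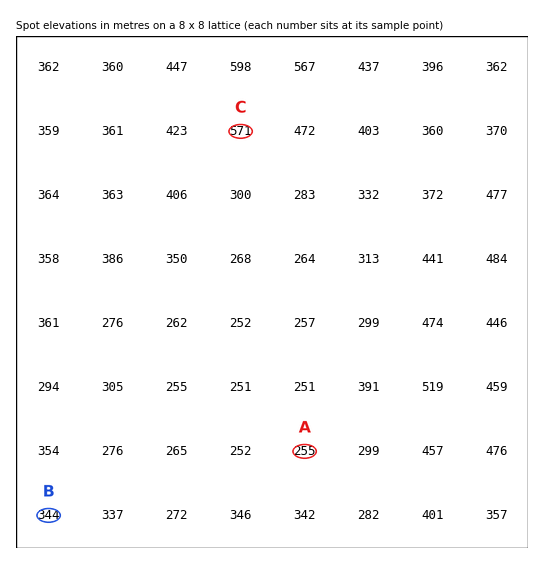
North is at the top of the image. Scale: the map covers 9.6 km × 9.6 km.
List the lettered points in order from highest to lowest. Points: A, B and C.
C B A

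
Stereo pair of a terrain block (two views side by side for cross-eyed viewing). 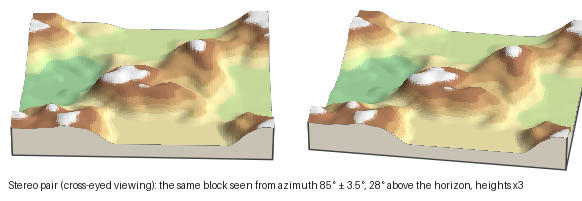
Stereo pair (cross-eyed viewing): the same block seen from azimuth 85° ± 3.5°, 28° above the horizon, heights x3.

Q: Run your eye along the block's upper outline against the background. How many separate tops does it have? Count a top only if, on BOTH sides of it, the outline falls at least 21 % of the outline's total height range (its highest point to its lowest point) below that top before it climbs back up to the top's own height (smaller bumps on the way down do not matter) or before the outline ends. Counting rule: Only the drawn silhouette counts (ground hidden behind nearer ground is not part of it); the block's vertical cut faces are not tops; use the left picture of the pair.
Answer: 1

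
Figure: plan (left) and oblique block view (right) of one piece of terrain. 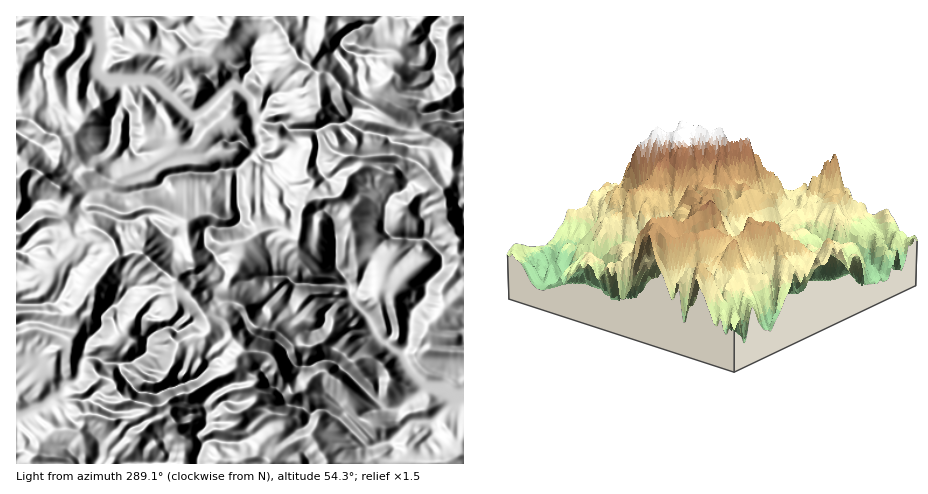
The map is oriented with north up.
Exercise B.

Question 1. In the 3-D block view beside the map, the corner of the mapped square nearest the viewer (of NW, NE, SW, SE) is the NE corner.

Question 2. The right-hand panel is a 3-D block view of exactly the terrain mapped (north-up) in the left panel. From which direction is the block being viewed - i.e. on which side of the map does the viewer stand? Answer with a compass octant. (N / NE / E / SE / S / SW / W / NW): NE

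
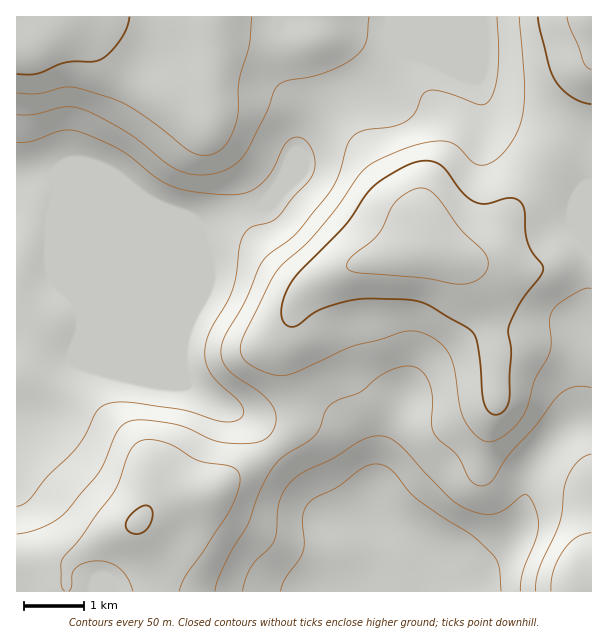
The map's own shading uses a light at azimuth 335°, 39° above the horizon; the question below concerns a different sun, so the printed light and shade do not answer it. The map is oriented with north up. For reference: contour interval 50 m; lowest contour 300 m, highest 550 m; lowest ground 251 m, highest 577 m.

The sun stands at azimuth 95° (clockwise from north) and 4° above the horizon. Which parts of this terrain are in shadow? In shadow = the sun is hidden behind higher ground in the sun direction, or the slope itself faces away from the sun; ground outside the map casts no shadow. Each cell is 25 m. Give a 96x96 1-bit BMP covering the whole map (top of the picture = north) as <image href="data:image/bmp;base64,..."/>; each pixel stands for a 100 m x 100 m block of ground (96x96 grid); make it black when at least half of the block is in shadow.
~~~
<image width="96" height="96" href="data:image/bmp;base64,Qk2+BAAAAAAAAD4AAAAoAAAAYAAAAGAAAAABAAEAAAAAAIAEAAATCwAAEwsAAAIAAAAAAAAA////AAAAAAAAAAAAAAAAAAAP//AAAAAAAAAAAAf///AAAAAAAAAAA/////AAAAAAAAAAD/////AAAAAAAAAAD/////AAAAAAAAAAB/////gAAAAAAAAAB/////gAAAAAAAAAA/////gAAAAAAAAAA/////gAPAAAAAAAAf////wP/4AAAAAAAH////h//4AAAAAAAA/H//j//8AAAAAAAAEAf/j//+AAAAAAAA+AP/D//+AAAAAAAD/AH/D///AAAAAAAf/AD/D///AAAAAAB//AD/D///AAAAAAD//gB/D///AAAAAAD//gB/D///AAAAAAD//gA/D///AAAAAAD/HgA/D///gAAAAAD/DwAPD///gAAAAAB/BwACD///AAAAAAA/BwAAD///AAAAAAAeBwAAD///AAAAAAAGD4AAB///AAAEAAAAP4AAAf/+AAA+AAAH/8AAAH/8AAD/AAAf/8AAAA/wAAH/AAA//8AAAAAAAAf+AAA//8AAAAAAAA/+AAA//+AAAAAAAB/8AAB//8AAAAAAAH/8AAB//8AAAAAAAP/4AAA//8AAAAAAA//gAAA//8AAAAAAD//gAAAf/8AAAAAAH//gAAAf/8AAAAAAf//gAAAP/4AAAAAB///gAAAH/4AAAAAD///wAAAD/wAAAAAH///wAAAB/gAAAAAH///4AAAAfAAAAAAP///8AAAAAAAAAAAP///8AAAAAAAAAAAH///+AAAAAAAAAAAH////AAAAAAAAAAAH////AAAAAAAAAAAH////gAAAAAAAAAAH////gAAAAAAAAAAH////wAAAAAAAAAAD////4AAAAAAAAAAD////+AAAAAAAAAAD/////gAAAAAAAAAB/////4AAAAAAAAAB/////8AAAAAAAAAA/////+AAAAAAAAAA/////+AAAAAAAAAAf/////AAAAAAAAAAP/////gAAAAAAAAAH/////4AAAAAAAAAB/////8AAAAAAAAAA/////+AAAAAAAAAAf////+AAAAAAAAAAP/////AAAAAAAAAAA/////AAAAAAAAAAAP////gAAAAAAAAAAD////wAAAAAAAA+AA////4AAAAAAAD/AAf///4AAAAAAAP/AAH///8AAAAAAA//AAD///8AAAAAAB//AAB///8AAQAAAD//AAAf/n8AA4AAAD/+AAAH/AIAB8AAAB/8AAAB8AAAB+AAAAfwAAAAAAAAD+AAAAAAAAAAAAAAD/AAAAAAAAAAAAAAD/AAAAAAAAAAAAAAD/AAAAAAAAAAAAAAH/AAAAAAAAAAAAAAH/AAAAAAAAAAAAAAH/gAAAAAAAAAAAAAP/wAAAAAAAAAAAAAP//AAAAAAAAAAAAAf//gAAAAAAAAAAAA///gAAAAAAAAAAAB///gAAAAAAAAAAAB///gAAAAAAAAAAAD///gAAAAAAAAAAAD///gAAAAAAAAAAAH///gAAAAAAAAAAAH///gAAAAAAAAAAAH///wAAAAAAAAAAAP///wAAAAAAAAAAAP///w="/>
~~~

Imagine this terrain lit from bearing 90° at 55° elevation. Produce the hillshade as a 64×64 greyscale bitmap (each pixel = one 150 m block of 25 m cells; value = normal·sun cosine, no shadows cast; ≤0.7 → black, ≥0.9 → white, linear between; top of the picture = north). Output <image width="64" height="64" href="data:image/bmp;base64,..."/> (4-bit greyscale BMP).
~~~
<image width="64" height="64" href="data:image/bmp;base64,Qk12CAAAAAAAAHYAAAAoAAAAQAAAAEAAAAABAAQAAAAAAAAIAAATCwAAEwsAABAAAAAAAAAAAAAAABEREQAiIiIAMzMzAERERABVVVUAZmZmAHd3dwCIiIgAmZmZAKqqqgC7u7sAzMzMAN3d3QDu7u4A////AIiIiaqZmIiJmrzd7dzMzLuqqqqZmZmZmIh2VCEAAUeJiIiJqpmYeImaq83t3MzMu6qqqpmZmZmYh3ZlMQABRomIiImamYd4maqrze7czMzLuqqqqZmZmZiHdmVCEAA2iIiIiJmZh3iaqqq97tzLzMy6qqqqmZmZmHdmdlQgACV4iIiIiIh3eJqqqrze3MvMzLuqqqqpmZmIdmZ3dTEAFHiId3d3d3eJq7uqrN3czM3cy6qqqqmZmId2ZniHQgAUZ3d3dmZmZ4mru6qrzd3M3d3LqqqqqZmId2ZmeJhjISRnd2ZmVVVWeau7qqvN3d3e7cuqqqqZmIdmVWeJmXUyNGd3ZmVUREV4q7uqqs3u3e7ty6qqqpmHdlVVZ4qphUNFeHdmZlVERWeaqqmaze7u7ty6qqqqmHZlVEVomrqGREZ4d2ZmVVREV4mqmZrN7u7u3Lqqq6qXZVVURWiry5ZUVnh3ZmZlVENGiaqZmr3u7u3cuqq7qodVVVVVeKzLl1VWeId2ZmZUM0aJqpmZq93t3cy6q7u6hlRFVVVovNyoZVZ4iHd2ZlQyNoqqqpmavN3cy7u7u7qGVEVmZWis3LhlVneId3dmVCI2iqqqqZmru7y7u7u7uYZUVWZmaKzduXZmd4iHd2ZUIjaJq7u6mZmqqru7u7u5hlVWd2ZnnN3Kl3Z3iIh3ZlQzRomqu7qpmIiJqru7u7mHZVZ3ZVab3duph3iYiId2VDNWiaq7u6mHdneau7u7qph2ZmZlVove3bqYiJmIh3ZVRWeJmqu7qYdlZ4mru7qqmIdmZlRFes7uy6mYmZiHdmZmeJmZqrqYdlVWiau6qqqph2VVRDR6zv7cqpmZmIh3d3eJmZmaqYdlRFeJqqqpqqqYZVRDNGnO/9y6mZmZiIiIiZmZmZmIdlREZ5qqqqmqu6hlRDM0ec7/3LqZmZmZiJmZqpmZmHZUREVomqqqqqq7qGVEMzV5zu7cupmZmpmZmZmZmZmXVDM0VniqqqqqqruodlQzNXnN7ty6mZmqqpmZmZmZmYYyIjRWiaqqqqqqqql2VDNFeb3d3LqZmaqqmZmZmZmZhSESNWeJqruqqqqqqYdkQ0aJvM3cupmZqqqZmZmZmZmFIAE0Z4mqu7qqqqqph2VEVomrzN3LqZmaqpmZmZmZmYUgASRXiJqru6qZqqmHZVVniau83cupmZmqqZmZmZmZljEBE0Z4mqu7qpmqqYdlVniZq7zdy5mZmaqpmZmZmZmXQhERNXiZq7uqmZmZh2ZniZmrzNy6mZmZqqmZmZmZmZhjIQATV5mqqqqZmZh2ZniZmqvN3LqZmZqqqZmZmZmZmXUxAAJGiaqqqpmZmHZmeJmqu8zMupmZqqqZmZmZmZmZlkIQASV4mZmpmYiId3eImaq7zMu6qaqqqZmZmZmZmZmYUxAAE1eIiZmYiIiHd4maq7vMu7uqqrqZmZmZmZmZmZhjIRASRneIiZiIiIiIiaqru7u7u7qrupmZmZmZmZmZmGQyIRI0VmeIiIiIiIiZqru8u7u8uqu6mZmZmZmZmZmYZDMzIiNEVniIiIiJmZq7u8y7qry7qrqZmZmZmZmZmZhlRERDIiNFZ3iIiImZqru7zMuqu7qqqpmZmZmZmZmZmGVWZlQiEjRWd3eIiZqru7u8y6q7qpqqmZmZmZmZmZmXZmd3ZTIRJFZmd3iJmru7u7u7urupmamZmZmZmZmZmYdmeIh2QhEjRVZneImrzLuqq7u7upmZmZmZmZmZmZmZh3d4mYZTIRI0VWd4iavMuqmqu7u6mYmZmZmZmZmZmYh3d4iZh2QyESNFVniJvNy6mZq7u7qZiJmZmZmZmZiHd3iImZmYdkMhEjRWd4q83LmImau7upmIiZmZmZmZdmZ3iJmaqZmHVCERJFZnir3cuYiJqru6mYiJmZmZmYdVVWeJmqqqqZhlMRI0RWeKvdy5h4iaqqqpiJmZmZmYZURFZ4mru7upmXUyIjRFVnm93LmHeImaqqqZmZmZmYZUNEVnibzMzLqZhkM0VVVVeazcuYd3iJqqqpmqqZiHZUQ0RWeKvN3cy5mGREVmZVVom8y6hmZ4iaqpmaqpiHZVRERVZ4q93d3LqXZVVnd3ZmeKu7qGZmeJqqmZqqmHZlVVVWZnir3u3cupdmZniIh3d4mruoZVZ4mamZmqqYZlVVVWZ3eKve7dy6l3d3iImId3eJqqhlVWiJmZmaqpdmVVZmZ3iIm93t3LqYd4iJmYiHeImqmGVVZ4iIiJmql2ZmZmd4iIibzd3MupiIiZmZiIiImaqYZUVniIiIiaqXZmZ3d4iZiJvN3cu6mZmZmZmIiIiZmZhlRFZ3d3iJqpd3eIiIiZmJm83cy6qZmZmZmYiIiZmZmGVEVmZneImqmHeJmZmZmYmbzdzLqZmZmZmZiIiZmZmYZDNFVVZ4mqqYiJqqmZmYiJvN3LqpmaqqmZmImZmZmZhkM0RVVnmaqpmJqqqpmZiIms3cupmZqqqpmZmZmZmZmGQzNEVWeZqqqZmquqmZmYiavMy6mZmqu7qZmZmZmZmYZCI0RVZ5maqqqqu7qpmZiJq8zKmYiZq7u6mZmZmZmZhkIjRVVnmZmaqqqru6mZmImrzMqZiImrzLqpmZmZmZmGMhNFVWeYiJmqqqu7qZmYiKvMy5mIiavMu6mZmZmZmYYxEkRVZ5iImau6q7upmZiIq93LmYiJq8y7qZmZmZmZhTESRFVn"/>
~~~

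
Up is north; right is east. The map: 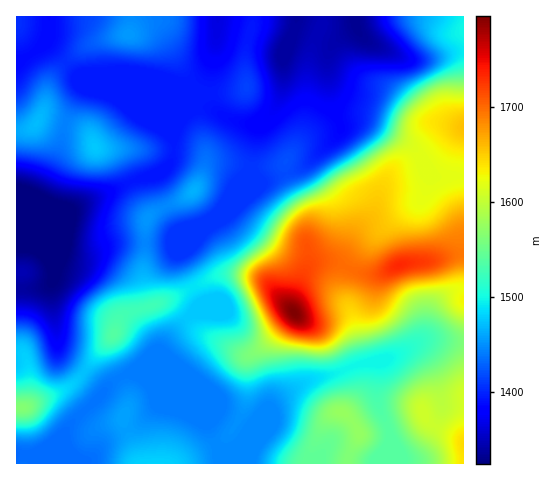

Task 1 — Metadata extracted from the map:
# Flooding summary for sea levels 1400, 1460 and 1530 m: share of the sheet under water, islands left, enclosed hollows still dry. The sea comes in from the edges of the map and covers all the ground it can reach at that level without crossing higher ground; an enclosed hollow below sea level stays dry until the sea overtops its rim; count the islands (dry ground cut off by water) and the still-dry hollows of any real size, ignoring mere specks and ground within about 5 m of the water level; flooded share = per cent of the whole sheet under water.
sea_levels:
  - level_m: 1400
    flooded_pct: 24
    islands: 1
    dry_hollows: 0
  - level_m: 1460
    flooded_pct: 54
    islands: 2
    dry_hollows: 0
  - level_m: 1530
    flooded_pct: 71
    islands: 1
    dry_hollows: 0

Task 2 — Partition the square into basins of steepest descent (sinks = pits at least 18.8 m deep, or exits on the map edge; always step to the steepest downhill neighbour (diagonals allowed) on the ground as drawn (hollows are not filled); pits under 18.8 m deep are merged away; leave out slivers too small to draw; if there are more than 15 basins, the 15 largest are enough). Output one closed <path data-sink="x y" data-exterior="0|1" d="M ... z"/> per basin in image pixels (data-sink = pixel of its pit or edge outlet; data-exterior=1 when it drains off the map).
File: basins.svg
<path data-sink="17 196" data-exterior="1" d="M131 16l-115 1 0 390 11 0 39-18 8-5 39-48 7-17 11-8 37-9 7 3 25 26 43 23 7 0 12-7 32-35 7 7 19 10 11 8 13 19 10 28 0 8-8 18-3 3-4-1-6 2-11 13-11 22-3 15 155 0 1-335-13 4-28 23-26 12-11 12-14 36-16 18-11 18-9 8-21 2-9 8 2-5 0-49-18-31-6-22-7 3-25 2-21-5-18 0-5 2-5 7 2-13-3-4-8-4-15-2-80 0-5-3-4-10-7-6-22-8-22-4 6-12 3-18 5-13 32-29 21-8 23-3z"/><path data-sink="355 17" data-exterior="1" d="M463 16l-210 0-8 44 2 27-10 5-26 2-8 0-8-9-30-46-8-9-11-1-15 6-25 3-24 11-29 26-5 13-3 18-6 12 22 4 22 8 7 6 4 10 5 3 80 0 15 2 10 6 0 13 9-7 18 0 20 5 26-2 7-3 6 22 18 31-1 52 8-6 21-2 9-8 11-18 16-18 14-36 11-12 26-12 24-21 17-8z"/><path data-sink="17 455" data-exterior="1" d="M168 302l-6 0-38 13-4 4-7 17-39 48-8 5-39 18-11 2 1 55 291-1 3-14 14-28 8-7 6-2 4 1 3-3 8-18-1-14-5-11-17-30-11-8-19-10-7-7-32 35-12 7-7 0-43-23-25-26z"/><path data-sink="218 17" data-exterior="1" d="M252 16l-120 0-3 18 17-5 11 1 8 9 23 37 15 18 34-2 10-5-2-27 8-38z"/>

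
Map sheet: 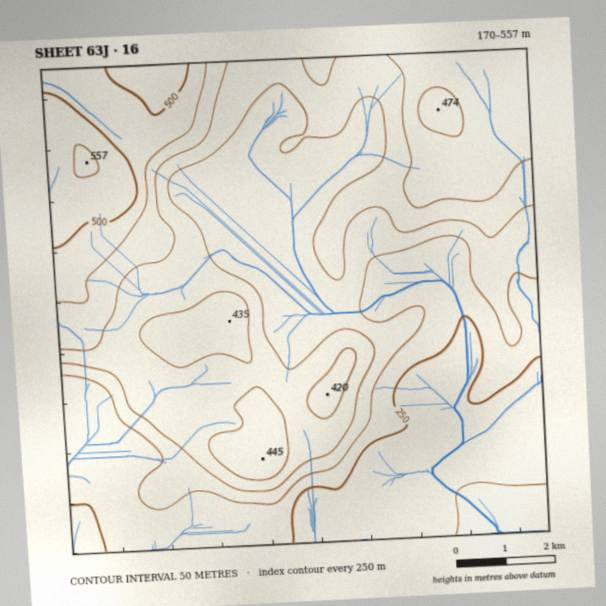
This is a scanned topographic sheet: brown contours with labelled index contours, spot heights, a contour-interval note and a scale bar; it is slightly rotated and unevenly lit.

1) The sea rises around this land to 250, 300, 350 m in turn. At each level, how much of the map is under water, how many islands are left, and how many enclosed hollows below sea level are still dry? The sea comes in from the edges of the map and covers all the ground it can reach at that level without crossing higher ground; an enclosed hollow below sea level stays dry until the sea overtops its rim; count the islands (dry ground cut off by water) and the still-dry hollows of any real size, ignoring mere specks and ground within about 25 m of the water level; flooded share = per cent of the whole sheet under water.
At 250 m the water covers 15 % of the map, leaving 0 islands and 0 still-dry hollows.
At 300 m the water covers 31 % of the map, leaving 0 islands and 0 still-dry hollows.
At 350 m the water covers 52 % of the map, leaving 0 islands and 0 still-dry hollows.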